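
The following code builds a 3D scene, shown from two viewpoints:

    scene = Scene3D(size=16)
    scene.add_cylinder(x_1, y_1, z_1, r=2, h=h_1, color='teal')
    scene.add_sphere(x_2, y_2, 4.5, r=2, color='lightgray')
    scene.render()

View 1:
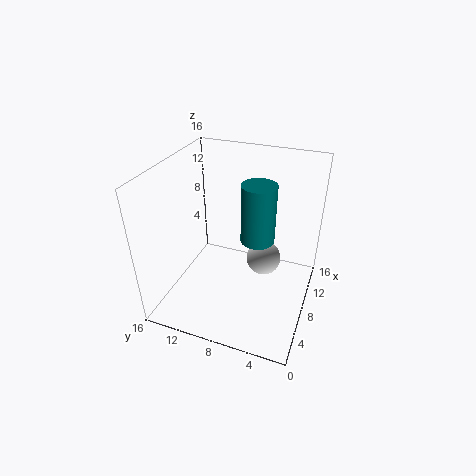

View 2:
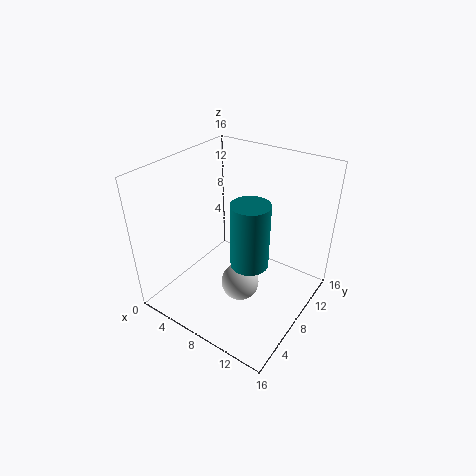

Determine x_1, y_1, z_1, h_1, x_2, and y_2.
x_1 = 10.5, y_1 = 6.5, z_1 = 6.5, h_1 = 7, x_2 = 10, y_2 = 5.5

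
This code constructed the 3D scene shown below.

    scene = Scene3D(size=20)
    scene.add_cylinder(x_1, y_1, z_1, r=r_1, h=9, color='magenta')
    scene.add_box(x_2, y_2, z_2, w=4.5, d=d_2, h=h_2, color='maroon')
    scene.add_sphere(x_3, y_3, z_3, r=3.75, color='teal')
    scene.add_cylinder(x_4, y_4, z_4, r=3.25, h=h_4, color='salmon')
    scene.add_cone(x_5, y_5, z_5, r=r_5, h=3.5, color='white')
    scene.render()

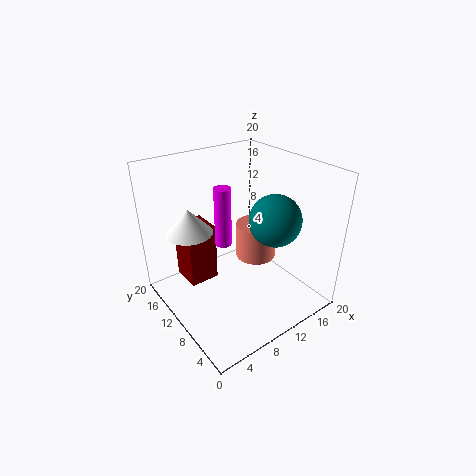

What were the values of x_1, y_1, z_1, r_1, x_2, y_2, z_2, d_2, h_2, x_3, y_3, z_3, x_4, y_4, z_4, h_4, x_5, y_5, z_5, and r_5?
x_1 = 10.25, y_1 = 14, z_1 = 7, r_1 = 1.25, x_2 = 4.75, y_2 = 14.5, z_2 = 1, d_2 = 4.75, h_2 = 9, x_3 = 15.25, y_3 = 8.25, z_3 = 11.75, x_4 = 16.5, y_4 = 13.75, z_4 = 2.75, h_4 = 5.75, x_5 = 4.5, y_5 = 13.75, z_5 = 11, r_5 = 3.25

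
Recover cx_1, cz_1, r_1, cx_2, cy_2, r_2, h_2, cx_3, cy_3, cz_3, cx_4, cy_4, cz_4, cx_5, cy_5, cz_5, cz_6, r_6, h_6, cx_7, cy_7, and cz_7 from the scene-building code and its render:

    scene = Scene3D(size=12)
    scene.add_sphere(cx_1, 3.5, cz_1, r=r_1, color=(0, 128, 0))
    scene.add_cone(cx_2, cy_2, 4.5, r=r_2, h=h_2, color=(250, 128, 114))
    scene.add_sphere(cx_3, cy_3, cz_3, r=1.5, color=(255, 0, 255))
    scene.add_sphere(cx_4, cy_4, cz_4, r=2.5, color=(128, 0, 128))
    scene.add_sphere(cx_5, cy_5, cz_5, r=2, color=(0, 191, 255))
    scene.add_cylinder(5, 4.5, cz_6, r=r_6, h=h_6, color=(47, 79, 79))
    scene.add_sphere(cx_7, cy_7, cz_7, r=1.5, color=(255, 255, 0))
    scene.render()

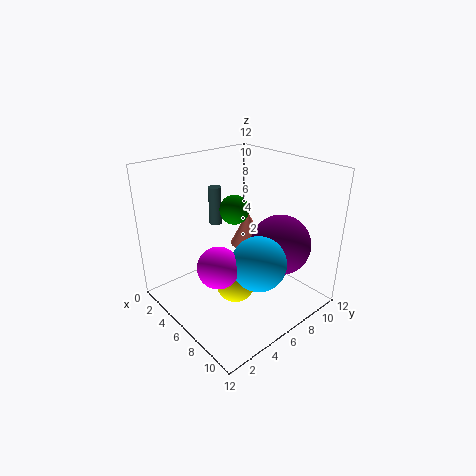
cx_1 = 8.5
cz_1 = 10
r_1 = 1
cx_2 = 5
cy_2 = 8
r_2 = 1.5
h_2 = 3
cx_3 = 8.5
cy_3 = 2
cz_3 = 6
cx_4 = 8.5
cy_4 = 8.5
cz_4 = 5.5
cx_5 = 10
cy_5 = 4.5
cz_5 = 6
cz_6 = 7.5
r_6 = 0.5
h_6 = 3
cx_7 = 8
cy_7 = 4
cz_7 = 3.5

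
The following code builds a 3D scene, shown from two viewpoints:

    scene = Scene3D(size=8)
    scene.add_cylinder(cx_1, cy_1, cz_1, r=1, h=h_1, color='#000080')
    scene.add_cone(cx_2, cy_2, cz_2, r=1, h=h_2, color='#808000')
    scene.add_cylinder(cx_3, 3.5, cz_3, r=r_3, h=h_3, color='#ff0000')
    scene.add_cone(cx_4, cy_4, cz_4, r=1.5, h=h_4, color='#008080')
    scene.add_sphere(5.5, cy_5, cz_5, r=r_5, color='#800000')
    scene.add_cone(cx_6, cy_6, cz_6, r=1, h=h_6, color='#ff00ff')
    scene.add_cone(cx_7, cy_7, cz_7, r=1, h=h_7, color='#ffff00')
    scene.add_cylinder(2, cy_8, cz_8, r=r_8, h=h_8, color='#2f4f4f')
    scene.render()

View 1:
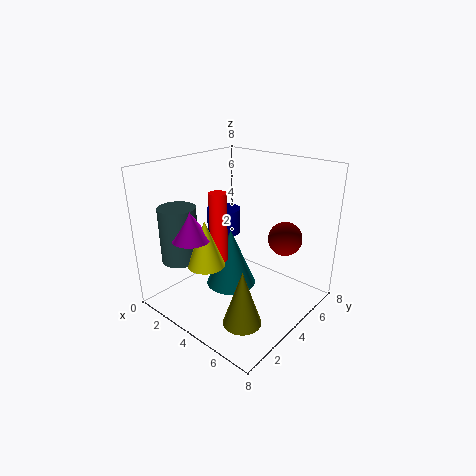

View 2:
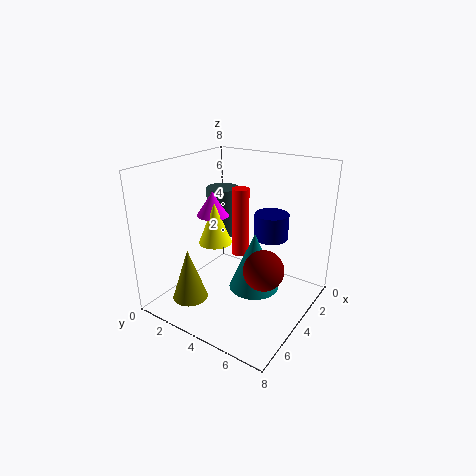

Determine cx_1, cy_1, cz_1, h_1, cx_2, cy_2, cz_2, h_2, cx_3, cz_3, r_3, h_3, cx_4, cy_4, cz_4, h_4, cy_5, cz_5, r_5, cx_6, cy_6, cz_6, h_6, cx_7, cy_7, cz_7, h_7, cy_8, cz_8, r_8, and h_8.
cx_1 = 2; cy_1 = 5; cz_1 = 3.5; h_1 = 1.5; cx_2 = 6; cy_2 = 2; cz_2 = 0.5; h_2 = 3; cx_3 = 3; cz_3 = 2.5; r_3 = 0.5; h_3 = 4; cx_4 = 3; cy_4 = 4.5; cz_4 = 0.5; h_4 = 3.5; cy_5 = 6.5; cz_5 = 3.5; r_5 = 1; cx_6 = 3; cy_6 = 1.5; cz_6 = 4.5; h_6 = 1.5; cx_7 = 3.5; cy_7 = 2; cz_7 = 3; h_7 = 2.5; cy_8 = 1.5; cz_8 = 3; r_8 = 1; h_8 = 3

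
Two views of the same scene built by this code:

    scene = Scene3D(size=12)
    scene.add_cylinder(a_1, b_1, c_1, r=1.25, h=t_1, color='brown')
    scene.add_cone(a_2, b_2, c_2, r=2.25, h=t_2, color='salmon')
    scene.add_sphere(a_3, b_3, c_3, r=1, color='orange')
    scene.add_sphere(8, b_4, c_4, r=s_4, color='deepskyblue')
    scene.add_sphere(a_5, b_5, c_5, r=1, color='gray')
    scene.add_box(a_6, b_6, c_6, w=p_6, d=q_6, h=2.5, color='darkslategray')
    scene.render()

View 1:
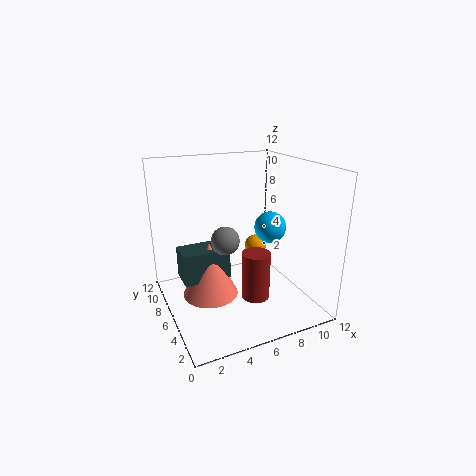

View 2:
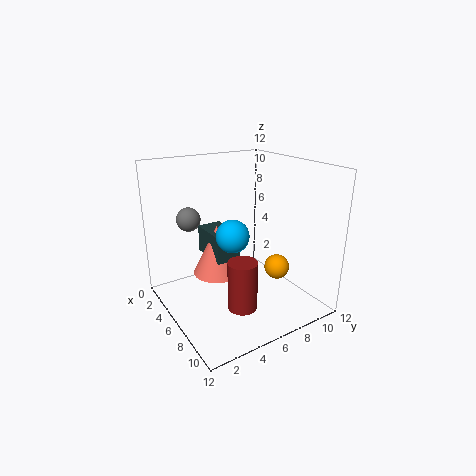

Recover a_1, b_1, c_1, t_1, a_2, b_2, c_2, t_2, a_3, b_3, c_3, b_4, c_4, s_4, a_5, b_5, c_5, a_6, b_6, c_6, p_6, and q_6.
a_1 = 7.5
b_1 = 5.5
c_1 = 0.25
t_1 = 4.25
a_2 = 3.25
b_2 = 5.5
c_2 = 1.75
t_2 = 4.5
a_3 = 8.75
b_3 = 8
c_3 = 4
b_4 = 4.25
c_4 = 7.25
s_4 = 1.25
a_5 = 3.5
b_5 = 2.75
c_5 = 7.5
a_6 = 1
b_6 = 4.75
c_6 = 3.25
p_6 = 3.75
q_6 = 2.25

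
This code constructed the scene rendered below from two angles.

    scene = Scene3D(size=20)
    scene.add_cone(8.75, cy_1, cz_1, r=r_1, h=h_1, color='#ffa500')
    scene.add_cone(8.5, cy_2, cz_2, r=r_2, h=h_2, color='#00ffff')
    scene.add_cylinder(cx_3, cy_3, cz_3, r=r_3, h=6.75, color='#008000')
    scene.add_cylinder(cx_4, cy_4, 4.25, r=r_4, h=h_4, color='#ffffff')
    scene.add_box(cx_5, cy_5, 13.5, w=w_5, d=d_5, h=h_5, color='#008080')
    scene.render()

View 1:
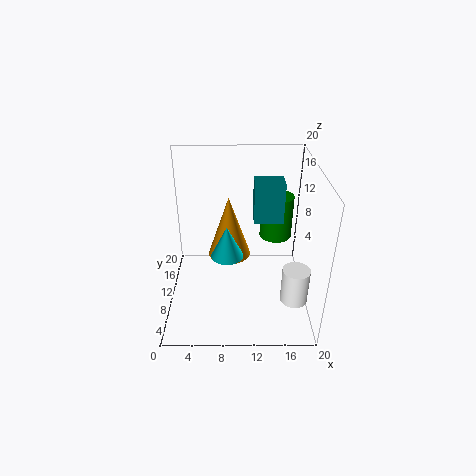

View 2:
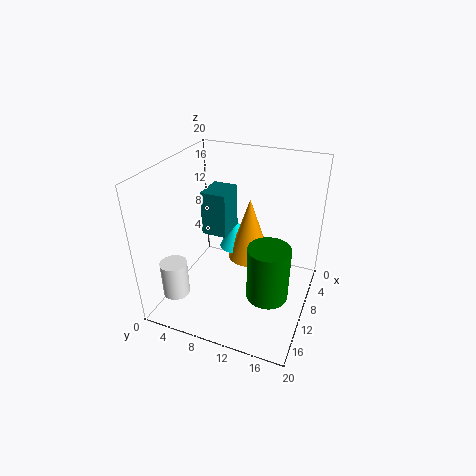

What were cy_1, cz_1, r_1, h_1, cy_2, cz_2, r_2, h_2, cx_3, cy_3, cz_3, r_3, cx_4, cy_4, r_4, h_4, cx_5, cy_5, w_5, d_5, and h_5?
cy_1 = 11.25; cz_1 = 6.75; r_1 = 3; h_1 = 8.75; cy_2 = 9; cz_2 = 7.75; r_2 = 2.25; h_2 = 4.5; cx_3 = 16; cy_3 = 16.25; cz_3 = 6.75; r_3 = 2.5; cx_4 = 17.25; cy_4 = 4; r_4 = 1.75; h_4 = 4.75; cx_5 = 12; cy_5 = 7.75; w_5 = 3.75; d_5 = 3; h_5 = 5.25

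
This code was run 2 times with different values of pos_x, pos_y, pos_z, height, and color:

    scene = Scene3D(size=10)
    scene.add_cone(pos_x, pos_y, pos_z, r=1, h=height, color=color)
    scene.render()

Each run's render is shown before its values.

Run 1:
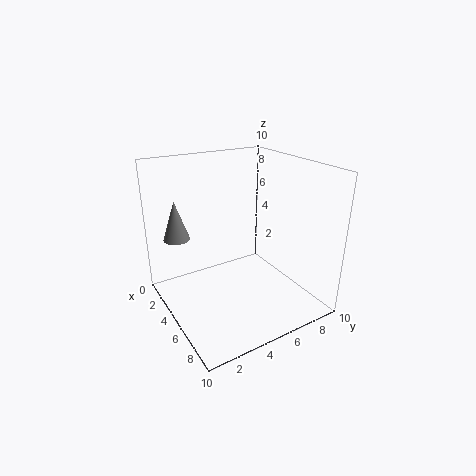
pos_x = 1; pos_y = 2; pos_z = 4; height = 3; color = 'gray'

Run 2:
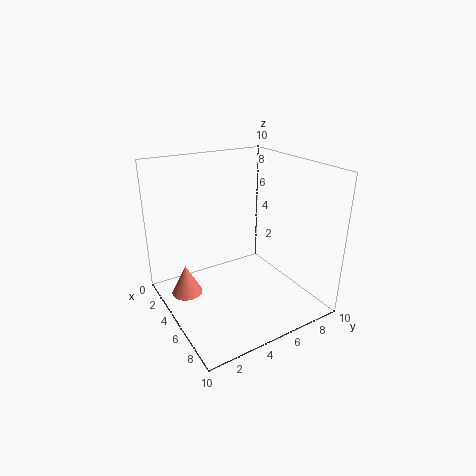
pos_x = 5; pos_y = 1; pos_z = 2; height = 2; color = 'salmon'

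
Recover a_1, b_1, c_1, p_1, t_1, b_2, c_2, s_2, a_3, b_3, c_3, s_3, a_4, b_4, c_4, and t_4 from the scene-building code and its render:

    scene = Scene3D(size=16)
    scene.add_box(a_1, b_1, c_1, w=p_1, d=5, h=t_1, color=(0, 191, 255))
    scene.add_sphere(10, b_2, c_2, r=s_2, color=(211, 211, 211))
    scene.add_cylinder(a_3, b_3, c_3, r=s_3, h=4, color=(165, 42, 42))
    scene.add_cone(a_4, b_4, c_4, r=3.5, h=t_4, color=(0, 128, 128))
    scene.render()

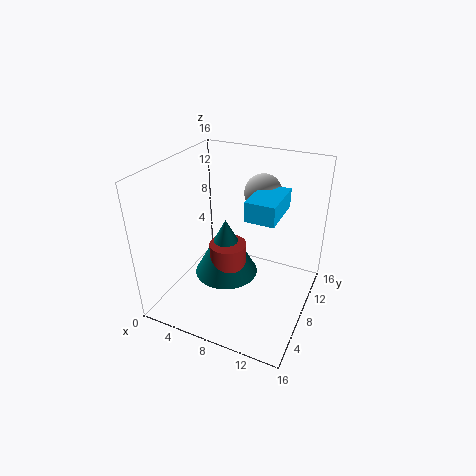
a_1 = 10
b_1 = 5
c_1 = 12
p_1 = 3
t_1 = 2
b_2 = 10
c_2 = 13
s_2 = 2
a_3 = 7.5
b_3 = 6.5
c_3 = 4
s_3 = 2
a_4 = 7
b_4 = 7
c_4 = 4
t_4 = 6.5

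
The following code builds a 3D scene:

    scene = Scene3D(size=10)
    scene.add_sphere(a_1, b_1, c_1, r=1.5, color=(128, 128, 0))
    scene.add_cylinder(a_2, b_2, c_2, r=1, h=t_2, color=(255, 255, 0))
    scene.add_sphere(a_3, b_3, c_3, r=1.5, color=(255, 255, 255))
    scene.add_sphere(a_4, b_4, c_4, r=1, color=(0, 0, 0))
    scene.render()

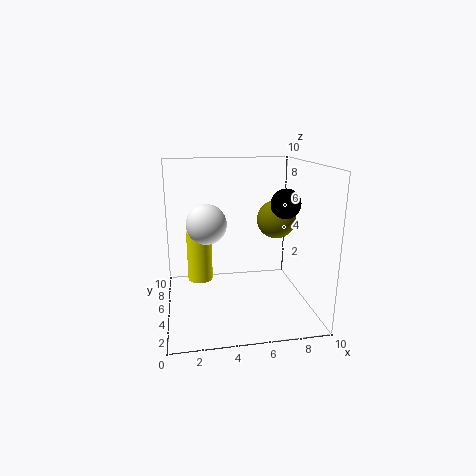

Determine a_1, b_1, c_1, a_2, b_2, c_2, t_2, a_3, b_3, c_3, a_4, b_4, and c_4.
a_1 = 8.5
b_1 = 7.5
c_1 = 5.5
a_2 = 2.5
b_2 = 8.5
c_2 = 0.5
t_2 = 4
a_3 = 3
b_3 = 7
c_3 = 5.5
a_4 = 8
b_4 = 4
c_4 = 7.5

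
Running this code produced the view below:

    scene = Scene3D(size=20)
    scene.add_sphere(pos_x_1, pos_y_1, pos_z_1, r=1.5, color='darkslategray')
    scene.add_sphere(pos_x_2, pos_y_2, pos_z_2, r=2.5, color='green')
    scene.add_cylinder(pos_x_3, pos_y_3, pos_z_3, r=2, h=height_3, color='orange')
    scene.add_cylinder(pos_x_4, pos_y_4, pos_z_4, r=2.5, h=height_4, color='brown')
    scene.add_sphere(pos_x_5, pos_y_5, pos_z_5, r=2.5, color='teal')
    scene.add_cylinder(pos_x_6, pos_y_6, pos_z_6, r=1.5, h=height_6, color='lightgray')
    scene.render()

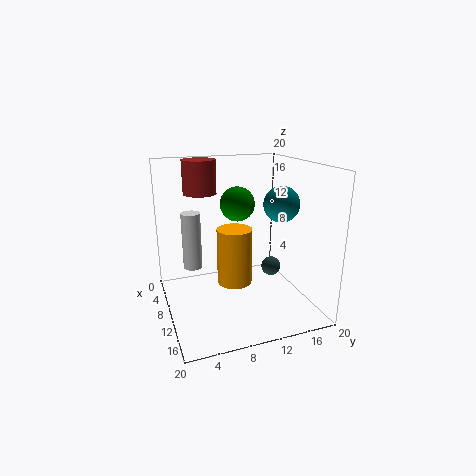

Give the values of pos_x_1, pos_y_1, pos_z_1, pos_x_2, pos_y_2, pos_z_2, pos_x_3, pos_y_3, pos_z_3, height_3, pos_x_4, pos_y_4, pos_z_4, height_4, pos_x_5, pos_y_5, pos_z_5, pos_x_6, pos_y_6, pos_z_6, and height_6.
pos_x_1 = 7.5, pos_y_1 = 16.5, pos_z_1 = 3.5, pos_x_2 = 7, pos_y_2 = 11, pos_z_2 = 14, pos_x_3 = 17, pos_y_3 = 7, pos_z_3 = 7.5, height_3 = 6.5, pos_x_4 = 3, pos_y_4 = 6.5, pos_z_4 = 15, height_4 = 5, pos_x_5 = 11, pos_y_5 = 16, pos_z_5 = 14.5, pos_x_6 = 2.5, pos_y_6 = 5, pos_z_6 = 3, height_6 = 9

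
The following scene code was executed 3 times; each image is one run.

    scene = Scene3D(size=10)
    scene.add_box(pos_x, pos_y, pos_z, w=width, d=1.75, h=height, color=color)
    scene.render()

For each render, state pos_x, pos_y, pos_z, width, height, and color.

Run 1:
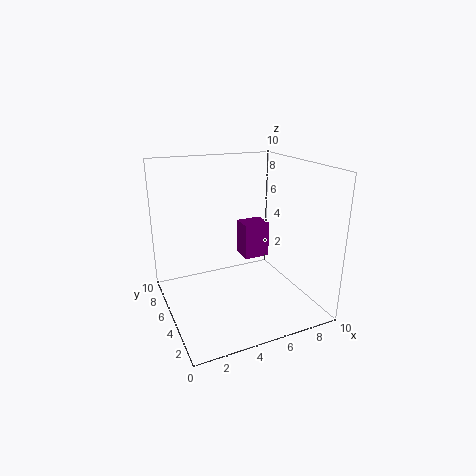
pos_x = 6.5; pos_y = 6.75; pos_z = 2.25; width = 2; height = 2.75; color = 'purple'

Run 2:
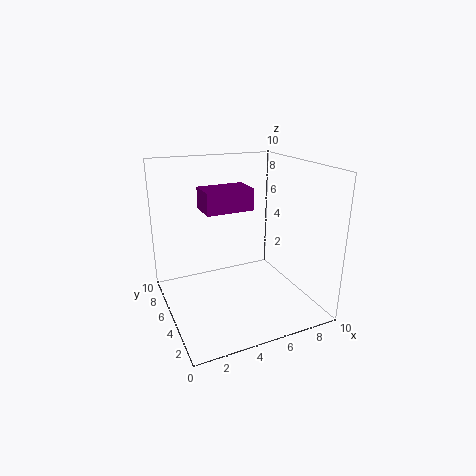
pos_x = 1.75; pos_y = 1.75; pos_z = 8; width = 2.75; height = 1.25; color = 'purple'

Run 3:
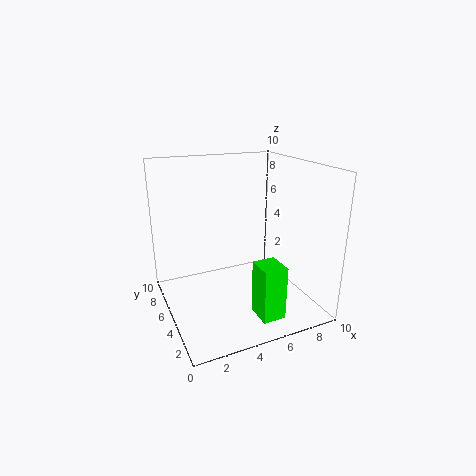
pos_x = 4.75; pos_y = 0.5; pos_z = 1; width = 1.5; height = 3.5; color = 'lime'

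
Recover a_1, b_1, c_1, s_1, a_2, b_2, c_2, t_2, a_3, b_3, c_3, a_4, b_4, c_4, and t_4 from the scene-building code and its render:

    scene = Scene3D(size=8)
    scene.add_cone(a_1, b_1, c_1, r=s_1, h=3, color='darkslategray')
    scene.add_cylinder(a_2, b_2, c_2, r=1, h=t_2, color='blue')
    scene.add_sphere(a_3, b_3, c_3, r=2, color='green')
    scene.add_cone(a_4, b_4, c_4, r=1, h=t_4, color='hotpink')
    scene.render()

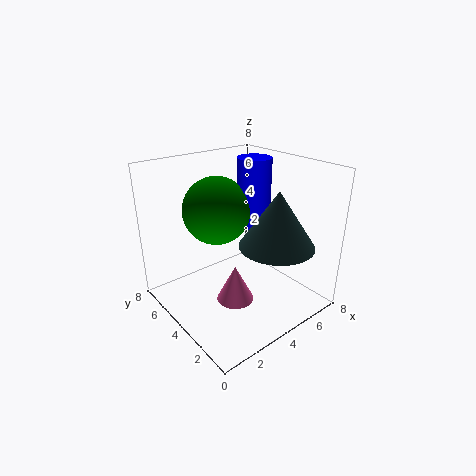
a_1 = 5; b_1 = 2; c_1 = 4; s_1 = 2; a_2 = 6; b_2 = 5; c_2 = 4; t_2 = 4; a_3 = 4; b_3 = 6; c_3 = 5; a_4 = 3; b_4 = 3; c_4 = 1; t_4 = 2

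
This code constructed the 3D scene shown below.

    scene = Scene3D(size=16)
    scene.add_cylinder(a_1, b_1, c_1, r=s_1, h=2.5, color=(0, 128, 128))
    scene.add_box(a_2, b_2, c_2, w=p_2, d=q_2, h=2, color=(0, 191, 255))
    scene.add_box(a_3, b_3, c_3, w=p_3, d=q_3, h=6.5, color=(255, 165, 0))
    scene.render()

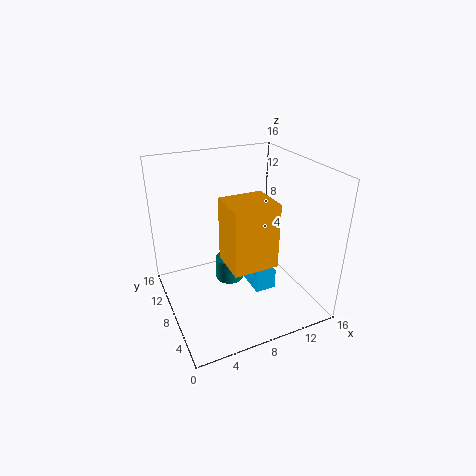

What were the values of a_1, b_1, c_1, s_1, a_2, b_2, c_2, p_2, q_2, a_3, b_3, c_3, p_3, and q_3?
a_1 = 6.5
b_1 = 7
c_1 = 4
s_1 = 1.5
a_2 = 7
b_2 = 1.5
c_2 = 5.5
p_2 = 2
q_2 = 5.5
a_3 = 5
b_3 = 2
c_3 = 7.5
p_3 = 4.5
q_3 = 4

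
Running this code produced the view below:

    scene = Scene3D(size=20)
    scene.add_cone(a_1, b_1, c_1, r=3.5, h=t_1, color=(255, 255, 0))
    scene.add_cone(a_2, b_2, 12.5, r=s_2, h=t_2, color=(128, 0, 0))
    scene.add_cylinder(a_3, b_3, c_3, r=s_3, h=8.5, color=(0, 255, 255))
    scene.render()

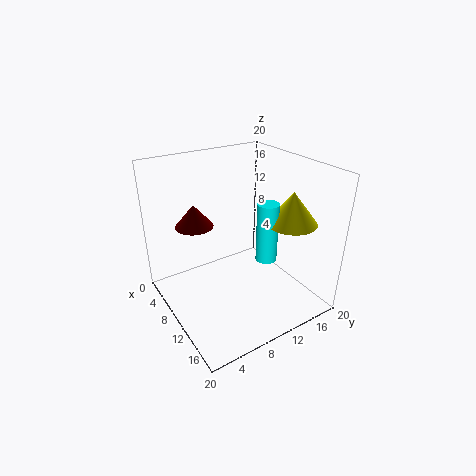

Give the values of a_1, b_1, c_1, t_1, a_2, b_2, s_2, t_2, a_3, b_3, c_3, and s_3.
a_1 = 13.5, b_1 = 16.5, c_1 = 12, t_1 = 4.5, a_2 = 8, b_2 = 4.5, s_2 = 2.5, t_2 = 3, a_3 = 12, b_3 = 13.5, c_3 = 6.5, s_3 = 1.5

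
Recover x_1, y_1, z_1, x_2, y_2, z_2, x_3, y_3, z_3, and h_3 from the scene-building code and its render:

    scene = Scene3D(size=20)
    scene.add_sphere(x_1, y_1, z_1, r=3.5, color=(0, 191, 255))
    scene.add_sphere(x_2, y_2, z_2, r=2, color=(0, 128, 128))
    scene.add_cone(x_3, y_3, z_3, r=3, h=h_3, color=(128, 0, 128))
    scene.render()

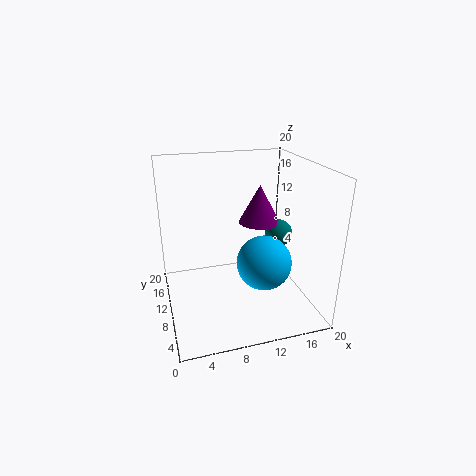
x_1 = 12; y_1 = 5; z_1 = 8.5; x_2 = 16.5; y_2 = 11; z_2 = 9.5; x_3 = 14; y_3 = 12.5; z_3 = 11; h_3 = 5.5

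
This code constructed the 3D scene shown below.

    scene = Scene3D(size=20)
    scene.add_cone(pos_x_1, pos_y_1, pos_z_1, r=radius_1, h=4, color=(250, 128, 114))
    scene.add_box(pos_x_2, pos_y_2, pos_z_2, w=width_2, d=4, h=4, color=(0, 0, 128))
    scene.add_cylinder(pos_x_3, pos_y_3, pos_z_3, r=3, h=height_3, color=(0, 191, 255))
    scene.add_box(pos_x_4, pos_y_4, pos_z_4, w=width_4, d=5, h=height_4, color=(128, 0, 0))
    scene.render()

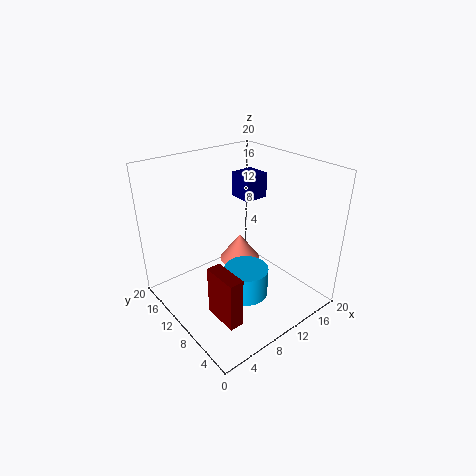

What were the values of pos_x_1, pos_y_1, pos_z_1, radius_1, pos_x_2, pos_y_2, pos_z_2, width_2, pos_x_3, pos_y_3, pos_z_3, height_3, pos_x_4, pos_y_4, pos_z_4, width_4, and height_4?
pos_x_1 = 12, pos_y_1 = 12, pos_z_1 = 5, radius_1 = 3, pos_x_2 = 16, pos_y_2 = 15, pos_z_2 = 12, width_2 = 4, pos_x_3 = 9, pos_y_3 = 7, pos_z_3 = 3, height_3 = 4, pos_x_4 = 4, pos_y_4 = 4, pos_z_4 = 1, width_4 = 2, height_4 = 7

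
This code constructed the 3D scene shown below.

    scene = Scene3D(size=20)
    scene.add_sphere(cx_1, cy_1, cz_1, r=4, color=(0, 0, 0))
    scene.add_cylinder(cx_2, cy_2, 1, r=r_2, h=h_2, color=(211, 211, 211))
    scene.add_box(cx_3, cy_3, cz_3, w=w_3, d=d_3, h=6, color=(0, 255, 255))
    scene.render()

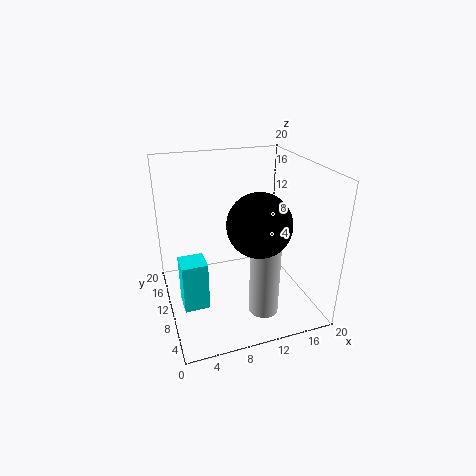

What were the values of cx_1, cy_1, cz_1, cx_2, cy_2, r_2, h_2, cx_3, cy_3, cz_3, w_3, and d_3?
cx_1 = 11
cy_1 = 5
cz_1 = 14
cx_2 = 12
cy_2 = 5
r_2 = 2
h_2 = 10
cx_3 = 1
cy_3 = 3
cz_3 = 5
w_3 = 3
d_3 = 3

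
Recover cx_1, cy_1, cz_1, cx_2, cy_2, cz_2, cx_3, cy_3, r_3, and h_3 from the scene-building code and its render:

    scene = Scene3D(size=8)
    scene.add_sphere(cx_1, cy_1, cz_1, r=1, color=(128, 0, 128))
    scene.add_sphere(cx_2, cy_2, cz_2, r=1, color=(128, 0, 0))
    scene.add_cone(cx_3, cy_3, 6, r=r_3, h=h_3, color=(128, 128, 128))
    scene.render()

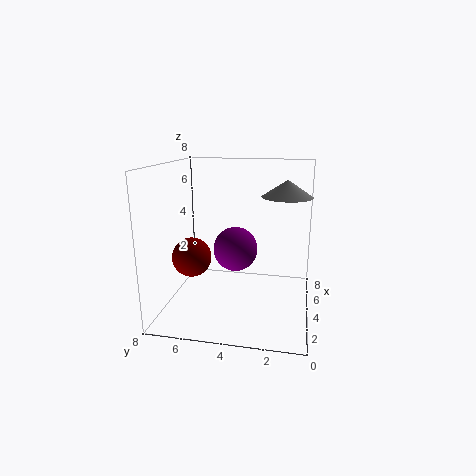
cx_1 = 1, cy_1 = 3.5, cz_1 = 4.5, cx_2 = 2, cy_2 = 6, cz_2 = 3.5, cx_3 = 6, cy_3 = 1.5, r_3 = 1.5, h_3 = 1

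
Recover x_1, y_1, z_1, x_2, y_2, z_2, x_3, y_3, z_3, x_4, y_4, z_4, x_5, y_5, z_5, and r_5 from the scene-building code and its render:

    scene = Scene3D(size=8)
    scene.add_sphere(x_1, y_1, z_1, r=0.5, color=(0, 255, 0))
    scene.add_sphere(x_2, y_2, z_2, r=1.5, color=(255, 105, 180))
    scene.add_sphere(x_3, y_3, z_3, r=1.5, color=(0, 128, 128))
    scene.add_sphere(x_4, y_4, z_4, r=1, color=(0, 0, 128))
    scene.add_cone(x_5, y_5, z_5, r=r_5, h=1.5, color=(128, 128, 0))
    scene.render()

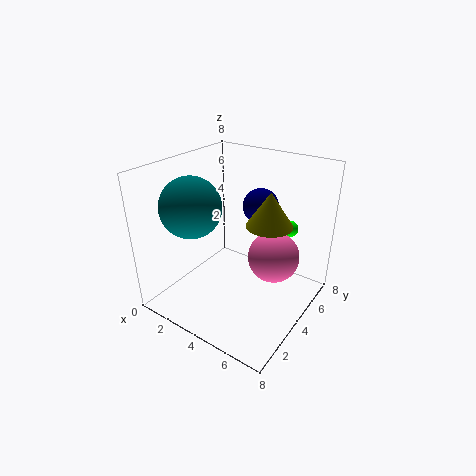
x_1 = 5.5
y_1 = 7.5
z_1 = 3.5
x_2 = 5.5
y_2 = 5.5
z_2 = 2.5
x_3 = 3
y_3 = 1.5
z_3 = 6.5
x_4 = 4.5
y_4 = 5.5
z_4 = 5.5
x_5 = 7
y_5 = 2
z_5 = 6.5
r_5 = 1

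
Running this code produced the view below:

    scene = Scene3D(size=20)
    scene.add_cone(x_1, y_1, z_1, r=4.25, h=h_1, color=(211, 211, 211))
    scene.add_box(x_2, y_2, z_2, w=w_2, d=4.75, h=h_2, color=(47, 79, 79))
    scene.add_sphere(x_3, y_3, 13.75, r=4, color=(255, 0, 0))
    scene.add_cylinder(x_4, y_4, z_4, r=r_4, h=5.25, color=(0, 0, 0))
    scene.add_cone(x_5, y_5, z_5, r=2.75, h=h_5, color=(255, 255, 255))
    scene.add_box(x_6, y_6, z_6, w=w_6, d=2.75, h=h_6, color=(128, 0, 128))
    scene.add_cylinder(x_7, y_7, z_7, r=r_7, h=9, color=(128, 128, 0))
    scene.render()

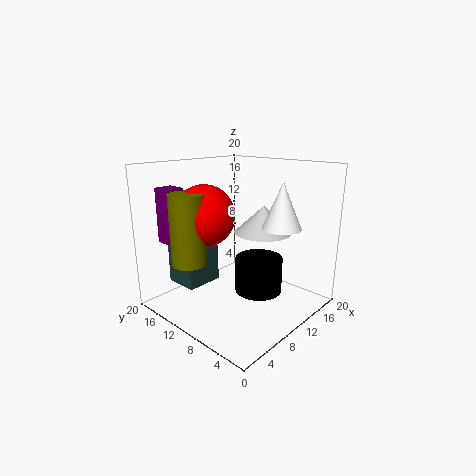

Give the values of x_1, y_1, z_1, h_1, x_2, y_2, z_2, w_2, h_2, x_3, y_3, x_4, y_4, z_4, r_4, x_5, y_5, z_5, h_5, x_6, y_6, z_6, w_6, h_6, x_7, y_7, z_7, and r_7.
x_1 = 15; y_1 = 9.5; z_1 = 9.75; h_1 = 4; x_2 = 3.75; y_2 = 13; z_2 = 3.25; w_2 = 5.25; h_2 = 5.25; x_3 = 5.5; y_3 = 11.75; x_4 = 13.5; y_4 = 9; z_4 = 1; r_4 = 3.5; x_5 = 14.25; y_5 = 5.75; z_5 = 11.25; h_5 = 6.5; x_6 = 2.5; y_6 = 15.25; z_6 = 9.5; w_6 = 2.5; h_6 = 7.5; x_7 = 2.75; y_7 = 11.75; z_7 = 8; r_7 = 2.25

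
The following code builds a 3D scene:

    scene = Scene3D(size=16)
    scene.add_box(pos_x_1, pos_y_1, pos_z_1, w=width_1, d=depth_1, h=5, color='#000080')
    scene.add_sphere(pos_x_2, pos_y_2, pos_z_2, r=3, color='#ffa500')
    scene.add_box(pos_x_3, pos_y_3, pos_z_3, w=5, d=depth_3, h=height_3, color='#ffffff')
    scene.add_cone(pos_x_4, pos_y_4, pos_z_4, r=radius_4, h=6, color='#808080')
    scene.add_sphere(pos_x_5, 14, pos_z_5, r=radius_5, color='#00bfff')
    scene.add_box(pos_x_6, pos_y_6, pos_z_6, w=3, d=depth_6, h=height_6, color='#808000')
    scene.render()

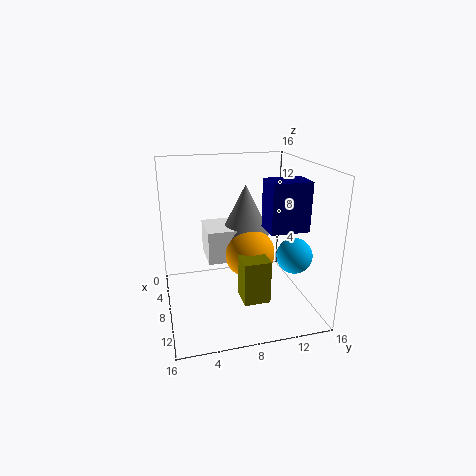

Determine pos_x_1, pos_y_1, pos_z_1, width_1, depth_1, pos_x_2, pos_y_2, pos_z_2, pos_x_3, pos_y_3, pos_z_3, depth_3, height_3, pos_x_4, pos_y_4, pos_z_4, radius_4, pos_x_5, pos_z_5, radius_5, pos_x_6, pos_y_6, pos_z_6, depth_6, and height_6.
pos_x_1 = 10; pos_y_1 = 10; pos_z_1 = 10; width_1 = 3; depth_1 = 4; pos_x_2 = 6; pos_y_2 = 10; pos_z_2 = 5; pos_x_3 = 1; pos_y_3 = 5; pos_z_3 = 4; depth_3 = 4; height_3 = 4; pos_x_4 = 4; pos_y_4 = 10; pos_z_4 = 7; radius_4 = 3; pos_x_5 = 10; pos_z_5 = 6; radius_5 = 2; pos_x_6 = 8; pos_y_6 = 8; pos_z_6 = 1; depth_6 = 3; height_6 = 5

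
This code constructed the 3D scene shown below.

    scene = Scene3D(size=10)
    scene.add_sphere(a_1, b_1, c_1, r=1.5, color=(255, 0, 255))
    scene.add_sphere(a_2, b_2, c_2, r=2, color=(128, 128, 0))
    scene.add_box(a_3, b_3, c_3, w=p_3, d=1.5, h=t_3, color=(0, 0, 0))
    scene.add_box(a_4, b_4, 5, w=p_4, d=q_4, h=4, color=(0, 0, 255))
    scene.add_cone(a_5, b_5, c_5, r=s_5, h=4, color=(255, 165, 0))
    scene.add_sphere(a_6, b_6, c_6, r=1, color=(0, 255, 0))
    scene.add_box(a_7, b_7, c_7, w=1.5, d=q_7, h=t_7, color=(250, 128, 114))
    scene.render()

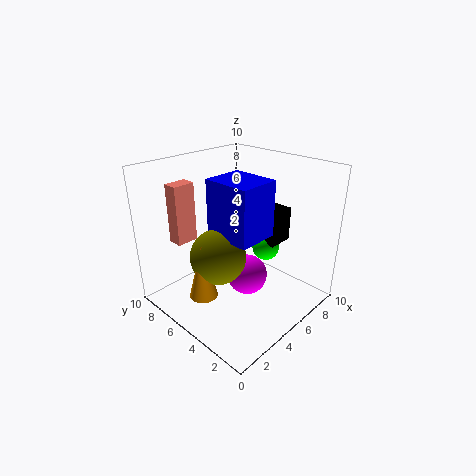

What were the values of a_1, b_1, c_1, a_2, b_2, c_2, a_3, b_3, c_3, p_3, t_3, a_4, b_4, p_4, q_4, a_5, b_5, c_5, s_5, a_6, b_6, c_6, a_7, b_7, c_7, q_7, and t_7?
a_1 = 6, b_1 = 5, c_1 = 1.5, a_2 = 4, b_2 = 6, c_2 = 3.5, a_3 = 7, b_3 = 3.5, c_3 = 4, p_3 = 2, t_3 = 2.5, a_4 = 4, b_4 = 3.5, p_4 = 3, q_4 = 3.5, a_5 = 2.5, b_5 = 6, c_5 = 1, s_5 = 1, a_6 = 7.5, b_6 = 4.5, c_6 = 3.5, a_7 = 1.5, b_7 = 7, c_7 = 5, q_7 = 1, t_7 = 4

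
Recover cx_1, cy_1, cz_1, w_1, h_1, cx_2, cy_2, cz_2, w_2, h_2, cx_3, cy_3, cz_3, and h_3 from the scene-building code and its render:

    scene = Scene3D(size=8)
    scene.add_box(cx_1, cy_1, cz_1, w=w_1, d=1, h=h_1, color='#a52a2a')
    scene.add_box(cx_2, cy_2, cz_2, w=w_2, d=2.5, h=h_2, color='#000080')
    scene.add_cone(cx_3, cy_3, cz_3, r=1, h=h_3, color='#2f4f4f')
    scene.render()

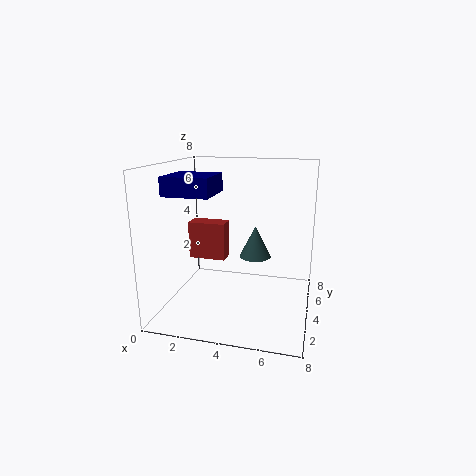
cx_1 = 1.5
cy_1 = 3
cz_1 = 3
w_1 = 2
h_1 = 2
cx_2 = 0.5
cy_2 = 2
cz_2 = 6.5
w_2 = 2.5
h_2 = 1
cx_3 = 4.5
cy_3 = 6.5
cz_3 = 2
h_3 = 2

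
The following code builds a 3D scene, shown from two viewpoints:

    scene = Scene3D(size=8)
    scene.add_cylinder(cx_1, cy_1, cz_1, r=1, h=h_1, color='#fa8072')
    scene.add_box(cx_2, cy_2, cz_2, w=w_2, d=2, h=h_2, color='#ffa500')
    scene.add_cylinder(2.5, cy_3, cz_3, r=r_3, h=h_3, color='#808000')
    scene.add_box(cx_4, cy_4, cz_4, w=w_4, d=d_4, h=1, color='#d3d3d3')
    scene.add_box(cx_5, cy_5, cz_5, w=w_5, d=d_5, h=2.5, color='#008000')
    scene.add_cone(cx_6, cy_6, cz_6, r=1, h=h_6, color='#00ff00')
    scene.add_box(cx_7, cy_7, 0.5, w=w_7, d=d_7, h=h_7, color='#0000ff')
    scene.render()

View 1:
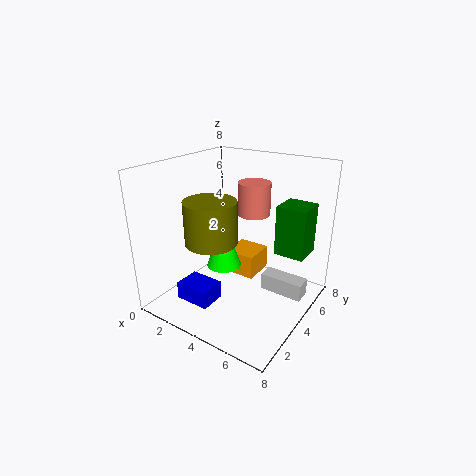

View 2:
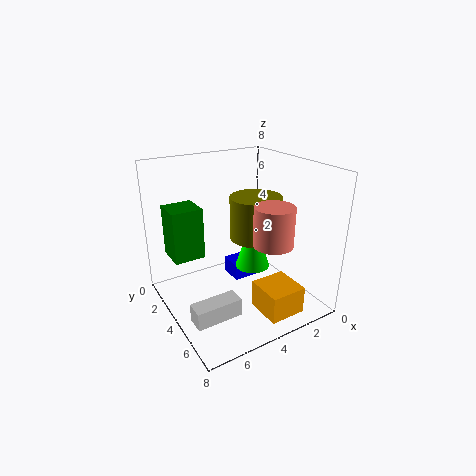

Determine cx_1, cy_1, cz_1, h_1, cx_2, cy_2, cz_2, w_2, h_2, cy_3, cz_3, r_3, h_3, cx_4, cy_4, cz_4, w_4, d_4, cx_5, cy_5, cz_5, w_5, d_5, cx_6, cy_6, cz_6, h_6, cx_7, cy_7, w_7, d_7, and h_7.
cx_1 = 3.5; cy_1 = 6.5; cz_1 = 4.5; h_1 = 2; cx_2 = 2; cy_2 = 5.5; cz_2 = 0.5; w_2 = 2; h_2 = 1.5; cy_3 = 3.5; cz_3 = 3.5; r_3 = 1.5; h_3 = 2.5; cx_4 = 5; cy_4 = 5; cz_4 = 0.5; w_4 = 2.5; d_4 = 1; cx_5 = 6.5; cy_5 = 3.5; cz_5 = 4; w_5 = 1.5; d_5 = 1.5; cx_6 = 3; cy_6 = 4; cz_6 = 2; h_6 = 3; cx_7 = 1.5; cy_7 = 1.5; w_7 = 2; d_7 = 1.5; h_7 = 1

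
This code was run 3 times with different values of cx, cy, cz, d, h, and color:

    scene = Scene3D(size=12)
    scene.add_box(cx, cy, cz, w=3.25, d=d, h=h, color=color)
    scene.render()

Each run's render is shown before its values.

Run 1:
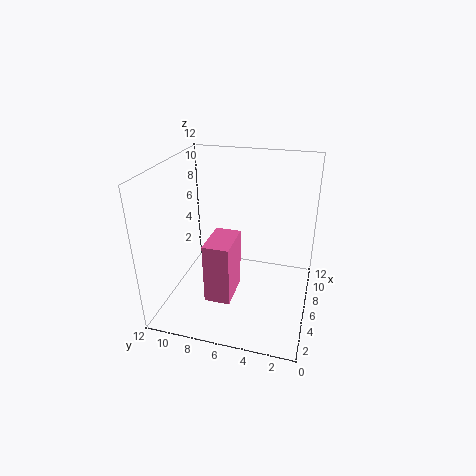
cx = 1.75; cy = 5.5; cz = 2.5; d = 2; h = 4.75; color = 'hotpink'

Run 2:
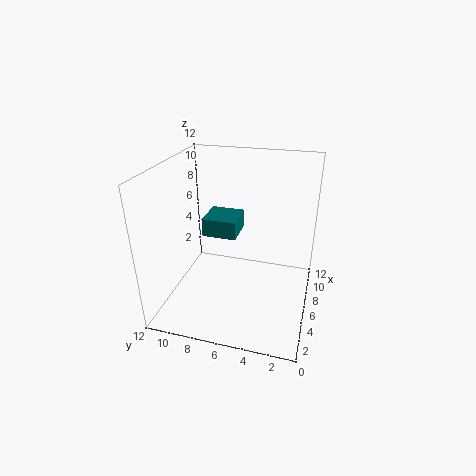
cx = 8.5; cy = 7; cz = 4.25; d = 3.25; h = 1.75; color = 'teal'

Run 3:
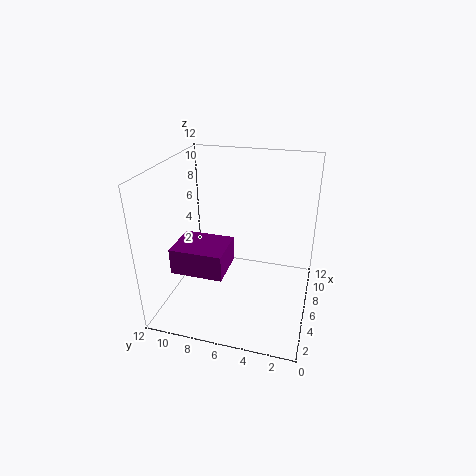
cx = 1.5; cy = 6; cz = 4.75; d = 4; h = 2; color = 'purple'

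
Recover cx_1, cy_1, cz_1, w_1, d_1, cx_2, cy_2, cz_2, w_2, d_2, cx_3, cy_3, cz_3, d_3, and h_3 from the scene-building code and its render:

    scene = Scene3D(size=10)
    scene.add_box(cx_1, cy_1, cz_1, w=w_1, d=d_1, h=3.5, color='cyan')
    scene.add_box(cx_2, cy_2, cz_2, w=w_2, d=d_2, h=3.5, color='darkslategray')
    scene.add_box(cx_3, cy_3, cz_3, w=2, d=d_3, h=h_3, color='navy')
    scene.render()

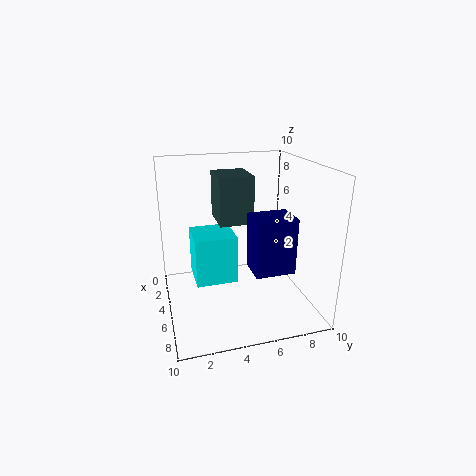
cx_1 = 2
cy_1 = 2
cz_1 = 1.5
w_1 = 3
d_1 = 3
cx_2 = 1
cy_2 = 4
cz_2 = 5.5
w_2 = 3
d_2 = 2.5
cx_3 = 7
cy_3 = 5
cz_3 = 4
d_3 = 2.5
h_3 = 3.5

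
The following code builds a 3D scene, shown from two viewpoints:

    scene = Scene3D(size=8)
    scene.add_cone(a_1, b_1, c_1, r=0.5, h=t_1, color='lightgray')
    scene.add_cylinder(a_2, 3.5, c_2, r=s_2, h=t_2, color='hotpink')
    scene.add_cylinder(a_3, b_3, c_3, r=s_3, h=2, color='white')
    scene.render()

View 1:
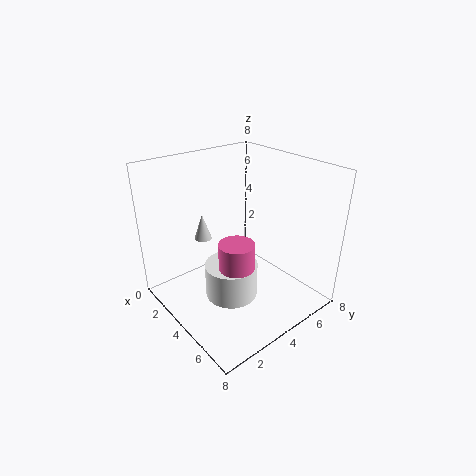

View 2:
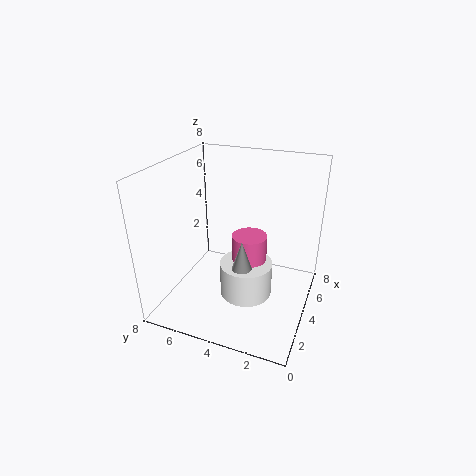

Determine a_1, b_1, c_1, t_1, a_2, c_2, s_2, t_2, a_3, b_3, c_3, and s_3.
a_1 = 2, b_1 = 3, c_1 = 3.5, t_1 = 1.5, a_2 = 4.5, c_2 = 1, s_2 = 1, t_2 = 3, a_3 = 4, b_3 = 3.5, c_3 = 0.5, s_3 = 1.5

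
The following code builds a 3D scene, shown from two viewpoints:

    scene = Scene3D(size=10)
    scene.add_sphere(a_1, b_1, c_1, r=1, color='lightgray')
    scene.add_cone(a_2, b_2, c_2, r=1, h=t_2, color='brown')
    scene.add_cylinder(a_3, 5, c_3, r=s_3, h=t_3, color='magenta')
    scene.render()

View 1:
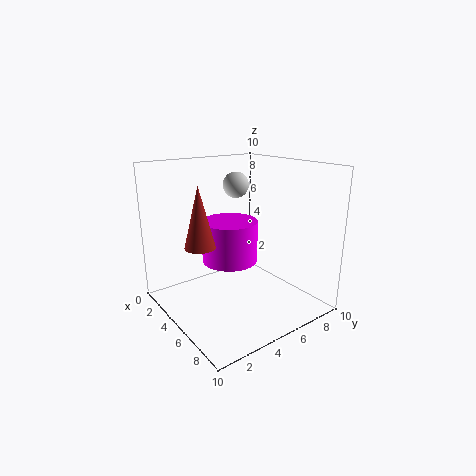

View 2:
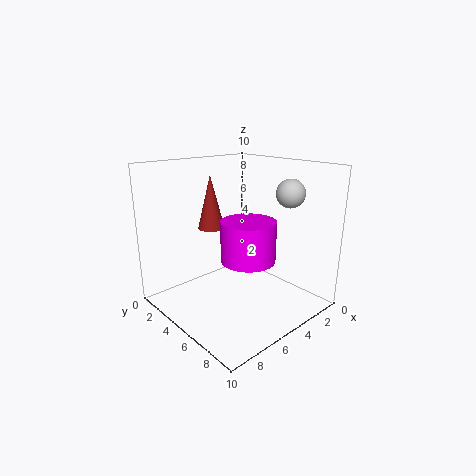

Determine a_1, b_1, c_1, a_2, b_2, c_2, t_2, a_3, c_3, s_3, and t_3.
a_1 = 2; b_1 = 7; c_1 = 8; a_2 = 5; b_2 = 2; c_2 = 5; t_2 = 4; a_3 = 4; c_3 = 3; s_3 = 2; t_3 = 3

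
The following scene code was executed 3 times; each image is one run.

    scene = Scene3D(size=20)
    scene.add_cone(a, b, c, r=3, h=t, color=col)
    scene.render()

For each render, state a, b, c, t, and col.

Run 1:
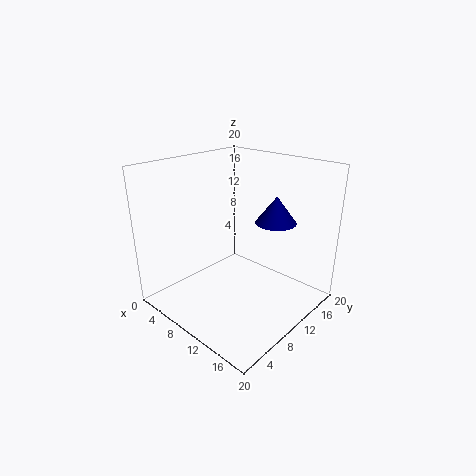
a = 12; b = 16; c = 11; t = 4; col = 'navy'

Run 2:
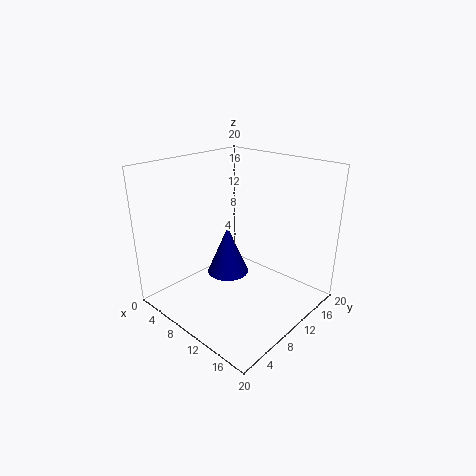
a = 8; b = 10; c = 4; t = 7; col = 'navy'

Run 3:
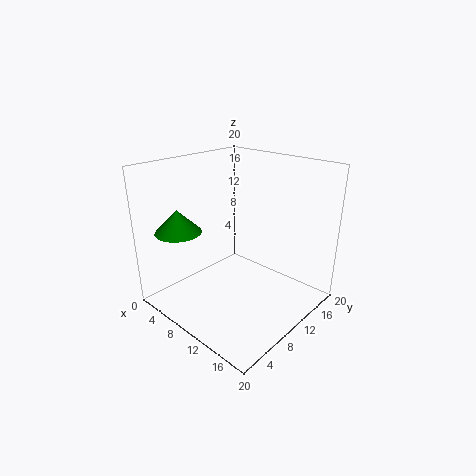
a = 6; b = 3; c = 12; t = 3; col = 'green'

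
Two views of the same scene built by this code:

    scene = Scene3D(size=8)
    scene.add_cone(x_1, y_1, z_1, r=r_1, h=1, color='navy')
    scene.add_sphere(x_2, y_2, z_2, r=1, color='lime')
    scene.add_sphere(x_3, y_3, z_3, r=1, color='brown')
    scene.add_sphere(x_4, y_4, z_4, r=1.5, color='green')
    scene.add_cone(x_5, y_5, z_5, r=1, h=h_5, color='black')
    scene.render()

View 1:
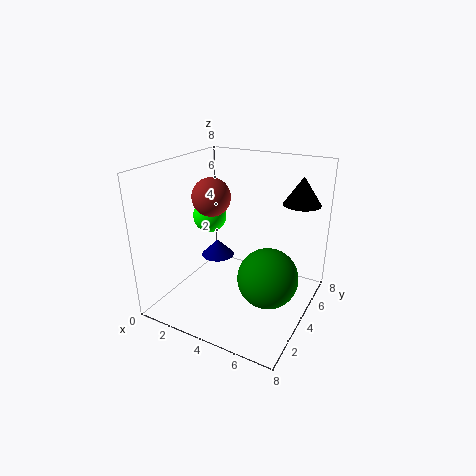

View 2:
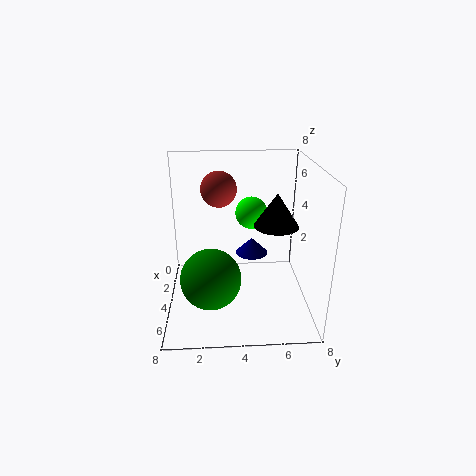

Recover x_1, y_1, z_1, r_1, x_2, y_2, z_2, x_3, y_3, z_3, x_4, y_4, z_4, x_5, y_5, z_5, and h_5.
x_1 = 2, y_1 = 5, z_1 = 2, r_1 = 1, x_2 = 1.5, y_2 = 5, z_2 = 4.5, x_3 = 3, y_3 = 3, z_3 = 6.5, x_4 = 6.5, y_4 = 2.5, z_4 = 3, x_5 = 7, y_5 = 5.5, z_5 = 6, h_5 = 1.5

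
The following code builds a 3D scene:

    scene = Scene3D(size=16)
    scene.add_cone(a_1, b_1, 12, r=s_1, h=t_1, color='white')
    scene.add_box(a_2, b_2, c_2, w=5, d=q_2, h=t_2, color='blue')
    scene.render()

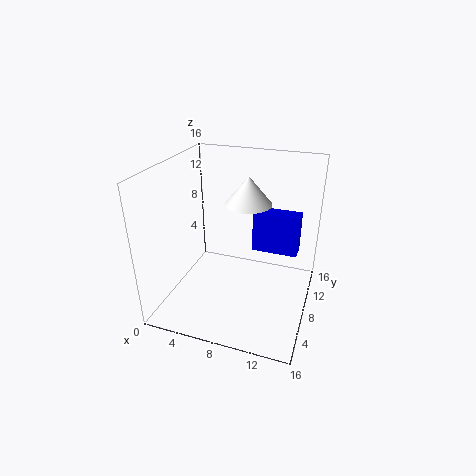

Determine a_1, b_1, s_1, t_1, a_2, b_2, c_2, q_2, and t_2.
a_1 = 9
b_1 = 8.5
s_1 = 2.5
t_1 = 3
a_2 = 9.5
b_2 = 8.5
c_2 = 6.5
q_2 = 2
t_2 = 4.5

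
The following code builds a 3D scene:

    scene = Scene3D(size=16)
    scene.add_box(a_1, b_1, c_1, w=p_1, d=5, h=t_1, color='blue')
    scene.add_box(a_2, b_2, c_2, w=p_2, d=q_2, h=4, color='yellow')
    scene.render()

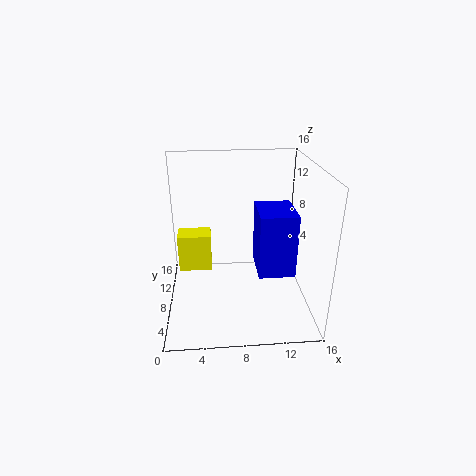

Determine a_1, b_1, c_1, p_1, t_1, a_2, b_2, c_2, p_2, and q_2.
a_1 = 10; b_1 = 5; c_1 = 4.5; p_1 = 4; t_1 = 7; a_2 = 1.5; b_2 = 6.5; c_2 = 5; p_2 = 3.5; q_2 = 2.5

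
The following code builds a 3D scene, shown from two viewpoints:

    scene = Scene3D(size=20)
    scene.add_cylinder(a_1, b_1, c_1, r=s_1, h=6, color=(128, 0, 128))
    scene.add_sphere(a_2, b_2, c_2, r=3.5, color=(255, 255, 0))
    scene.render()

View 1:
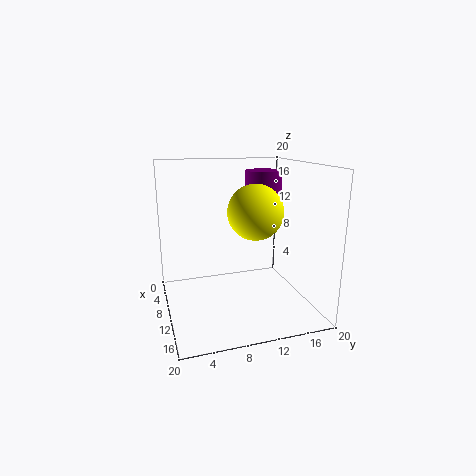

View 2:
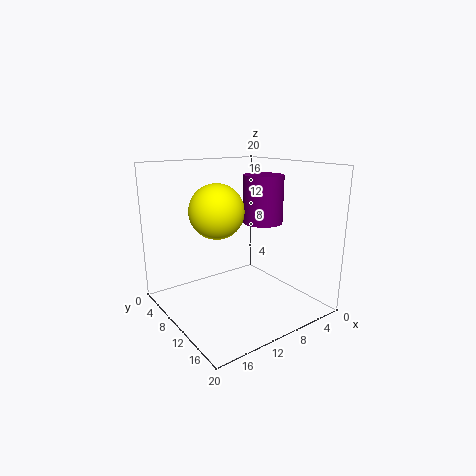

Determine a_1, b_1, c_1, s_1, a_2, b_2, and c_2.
a_1 = 9; b_1 = 14; c_1 = 13; s_1 = 2.5; a_2 = 14; b_2 = 11; c_2 = 14.5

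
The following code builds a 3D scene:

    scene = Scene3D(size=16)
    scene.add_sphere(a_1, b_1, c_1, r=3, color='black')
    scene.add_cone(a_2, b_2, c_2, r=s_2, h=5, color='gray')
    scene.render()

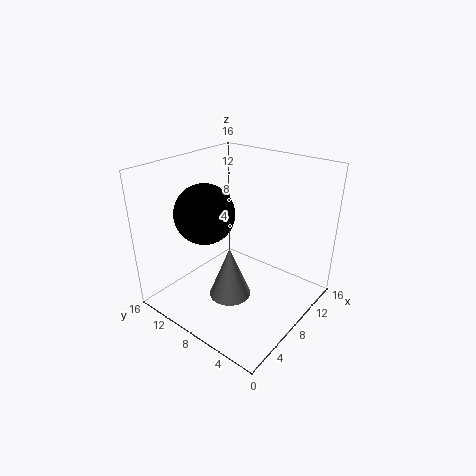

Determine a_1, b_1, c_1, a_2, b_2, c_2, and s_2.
a_1 = 4
b_1 = 9
c_1 = 12
a_2 = 3
b_2 = 5
c_2 = 5
s_2 = 2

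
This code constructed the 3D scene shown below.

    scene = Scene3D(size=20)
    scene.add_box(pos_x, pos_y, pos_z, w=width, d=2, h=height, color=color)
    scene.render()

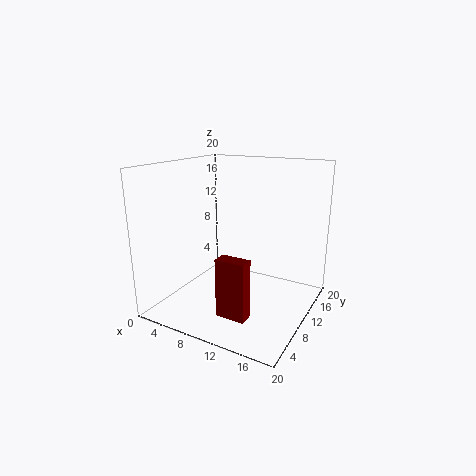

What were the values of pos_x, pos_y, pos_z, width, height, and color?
pos_x = 10; pos_y = 4; pos_z = 1; width = 4; height = 8; color = 'maroon'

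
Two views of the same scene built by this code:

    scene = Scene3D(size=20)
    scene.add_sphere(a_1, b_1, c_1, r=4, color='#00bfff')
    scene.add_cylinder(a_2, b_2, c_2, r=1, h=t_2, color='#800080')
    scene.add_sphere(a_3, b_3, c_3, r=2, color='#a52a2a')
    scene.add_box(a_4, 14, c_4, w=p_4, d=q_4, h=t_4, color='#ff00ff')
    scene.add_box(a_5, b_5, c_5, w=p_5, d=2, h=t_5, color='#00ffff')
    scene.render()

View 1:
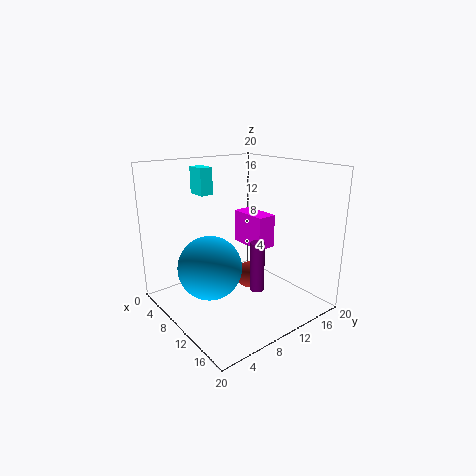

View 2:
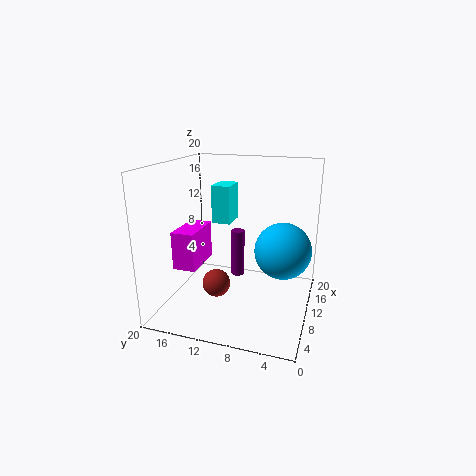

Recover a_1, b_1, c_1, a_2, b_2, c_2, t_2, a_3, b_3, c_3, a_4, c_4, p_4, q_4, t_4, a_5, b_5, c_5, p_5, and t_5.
a_1 = 12, b_1 = 4, c_1 = 8, a_2 = 13, b_2 = 11, c_2 = 3, t_2 = 7, a_3 = 9, b_3 = 13, c_3 = 3, a_4 = 4, c_4 = 7, p_4 = 6, q_4 = 3, t_4 = 5, a_5 = 1, b_5 = 8, c_5 = 15, p_5 = 3, t_5 = 4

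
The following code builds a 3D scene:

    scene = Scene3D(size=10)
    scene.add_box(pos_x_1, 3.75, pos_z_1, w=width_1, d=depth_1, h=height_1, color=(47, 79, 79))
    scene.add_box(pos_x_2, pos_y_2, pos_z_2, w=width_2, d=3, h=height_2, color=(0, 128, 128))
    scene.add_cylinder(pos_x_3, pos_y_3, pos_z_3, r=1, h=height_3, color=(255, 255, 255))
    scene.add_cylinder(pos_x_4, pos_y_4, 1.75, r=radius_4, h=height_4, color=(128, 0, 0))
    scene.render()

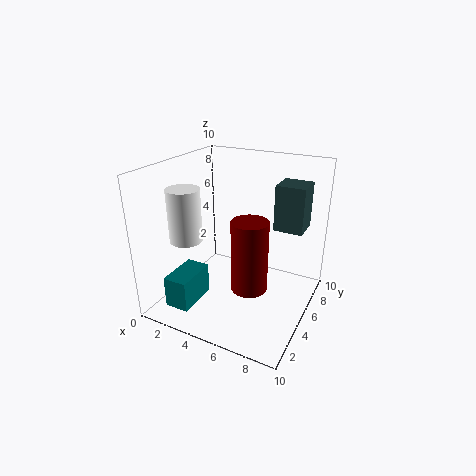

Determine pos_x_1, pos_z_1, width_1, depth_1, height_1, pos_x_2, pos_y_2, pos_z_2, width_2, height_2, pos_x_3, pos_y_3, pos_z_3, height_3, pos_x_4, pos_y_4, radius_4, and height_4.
pos_x_1 = 8, pos_z_1 = 6.75, width_1 = 1.75, depth_1 = 1.75, height_1 = 2.75, pos_x_2 = 1, pos_y_2 = 1.5, pos_z_2 = 0.25, width_2 = 1.75, height_2 = 2.25, pos_x_3 = 3.25, pos_y_3 = 1.5, pos_z_3 = 6, height_3 = 3.25, pos_x_4 = 6.25, pos_y_4 = 4.25, radius_4 = 1.25, height_4 = 5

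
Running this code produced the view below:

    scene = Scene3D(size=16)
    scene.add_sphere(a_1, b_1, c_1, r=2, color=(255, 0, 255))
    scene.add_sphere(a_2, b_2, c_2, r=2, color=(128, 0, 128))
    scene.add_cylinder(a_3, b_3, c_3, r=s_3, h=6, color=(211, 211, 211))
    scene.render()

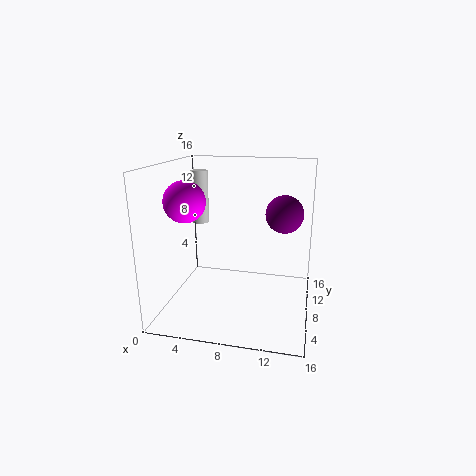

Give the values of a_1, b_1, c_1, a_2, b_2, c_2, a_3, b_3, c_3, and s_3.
a_1 = 4; b_1 = 3; c_1 = 13; a_2 = 13; b_2 = 8; c_2 = 11; a_3 = 3; b_3 = 10; c_3 = 9; s_3 = 1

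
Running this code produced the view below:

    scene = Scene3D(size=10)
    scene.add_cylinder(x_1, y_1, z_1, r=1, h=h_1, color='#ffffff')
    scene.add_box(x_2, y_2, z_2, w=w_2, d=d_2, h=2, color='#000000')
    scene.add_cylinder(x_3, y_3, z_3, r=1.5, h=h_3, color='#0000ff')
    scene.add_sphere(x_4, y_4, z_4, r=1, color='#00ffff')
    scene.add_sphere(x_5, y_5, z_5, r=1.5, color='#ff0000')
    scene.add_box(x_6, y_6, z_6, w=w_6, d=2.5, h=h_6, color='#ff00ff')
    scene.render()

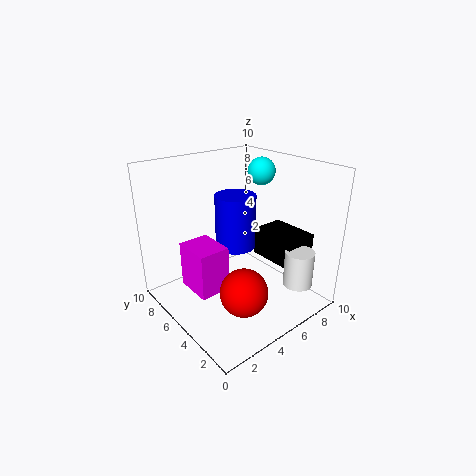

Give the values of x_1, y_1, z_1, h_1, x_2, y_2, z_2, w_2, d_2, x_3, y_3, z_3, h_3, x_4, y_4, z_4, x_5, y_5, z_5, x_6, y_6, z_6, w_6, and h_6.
x_1 = 7.5
y_1 = 1.5
z_1 = 2
h_1 = 2.5
x_2 = 7
y_2 = 2
z_2 = 3
w_2 = 2.5
d_2 = 3.5
x_3 = 6
y_3 = 6.5
z_3 = 3.5
h_3 = 4
x_4 = 8
y_4 = 6
z_4 = 9
x_5 = 3
y_5 = 2
z_5 = 3
x_6 = 1
y_6 = 3.5
z_6 = 2.5
w_6 = 2
h_6 = 3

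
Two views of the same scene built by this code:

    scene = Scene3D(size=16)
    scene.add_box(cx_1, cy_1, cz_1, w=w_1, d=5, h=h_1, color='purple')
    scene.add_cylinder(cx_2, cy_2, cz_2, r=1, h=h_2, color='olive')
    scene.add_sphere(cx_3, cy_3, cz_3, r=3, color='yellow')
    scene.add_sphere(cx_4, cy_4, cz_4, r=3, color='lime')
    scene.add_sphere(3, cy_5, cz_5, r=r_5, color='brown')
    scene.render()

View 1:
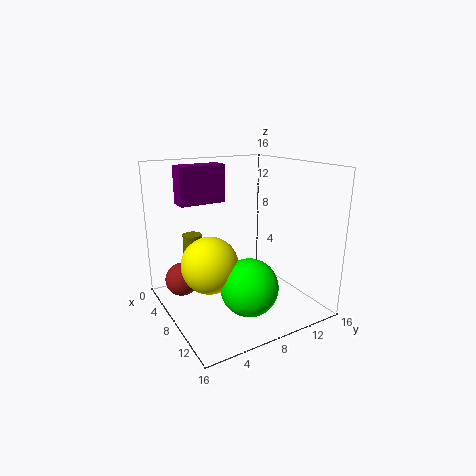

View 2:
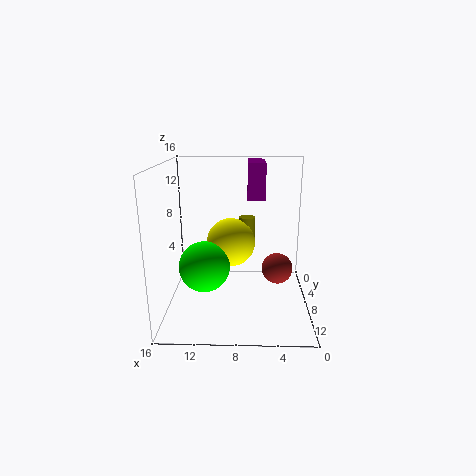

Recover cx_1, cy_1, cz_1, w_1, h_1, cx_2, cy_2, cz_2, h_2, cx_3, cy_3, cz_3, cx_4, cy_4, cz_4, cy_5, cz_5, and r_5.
cx_1 = 5
cy_1 = 2
cz_1 = 12
w_1 = 2
h_1 = 4
cx_2 = 7
cy_2 = 3
cz_2 = 6
h_2 = 3
cx_3 = 9
cy_3 = 4
cz_3 = 6
cx_4 = 12
cy_4 = 7
cz_4 = 4
cy_5 = 3
cz_5 = 2
r_5 = 2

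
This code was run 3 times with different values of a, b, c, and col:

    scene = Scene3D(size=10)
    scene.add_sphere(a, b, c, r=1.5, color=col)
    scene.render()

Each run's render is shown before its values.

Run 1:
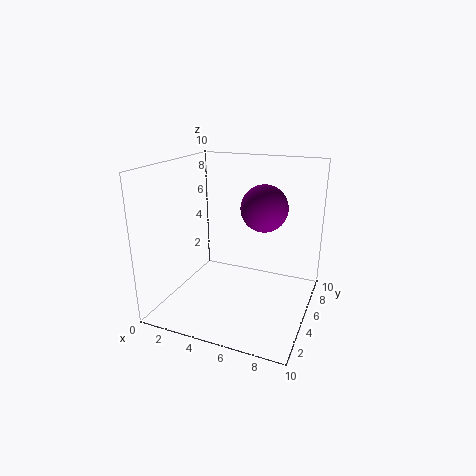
a = 7; b = 4.5; c = 7.5; col = 'purple'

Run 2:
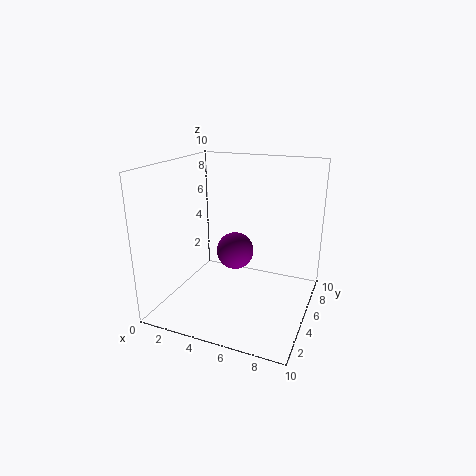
a = 3.5; b = 8; c = 2.5; col = 'purple'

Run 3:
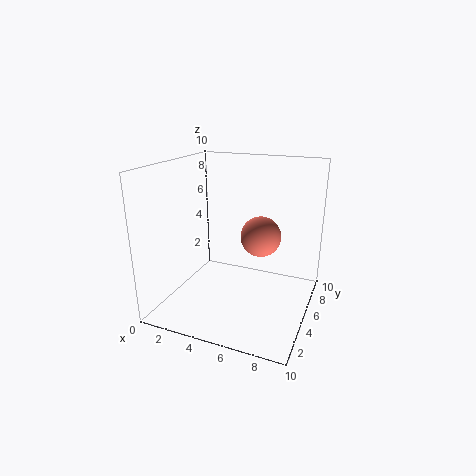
a = 6; b = 7; c = 4.5; col = 'salmon'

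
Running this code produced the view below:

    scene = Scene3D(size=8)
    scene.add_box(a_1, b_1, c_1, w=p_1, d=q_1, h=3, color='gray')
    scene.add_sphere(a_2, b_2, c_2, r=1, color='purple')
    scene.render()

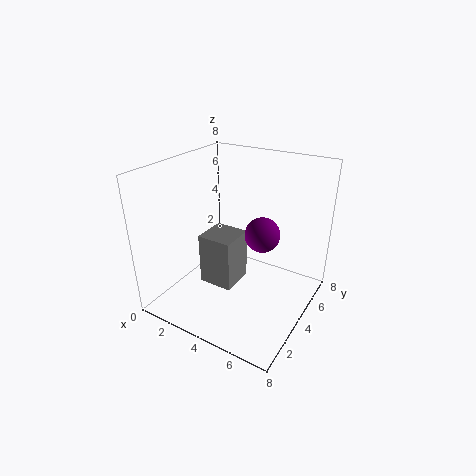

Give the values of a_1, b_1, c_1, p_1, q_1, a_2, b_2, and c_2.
a_1 = 2
b_1 = 3
c_1 = 1
p_1 = 2
q_1 = 2
a_2 = 5
b_2 = 5
c_2 = 4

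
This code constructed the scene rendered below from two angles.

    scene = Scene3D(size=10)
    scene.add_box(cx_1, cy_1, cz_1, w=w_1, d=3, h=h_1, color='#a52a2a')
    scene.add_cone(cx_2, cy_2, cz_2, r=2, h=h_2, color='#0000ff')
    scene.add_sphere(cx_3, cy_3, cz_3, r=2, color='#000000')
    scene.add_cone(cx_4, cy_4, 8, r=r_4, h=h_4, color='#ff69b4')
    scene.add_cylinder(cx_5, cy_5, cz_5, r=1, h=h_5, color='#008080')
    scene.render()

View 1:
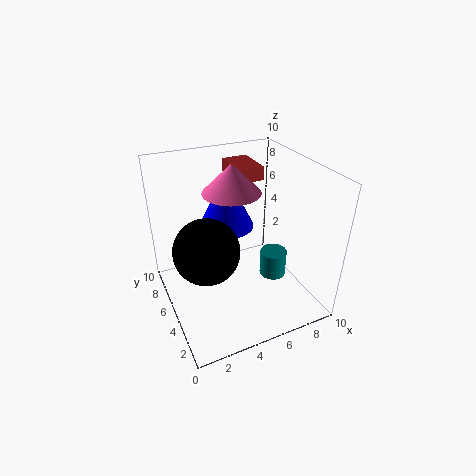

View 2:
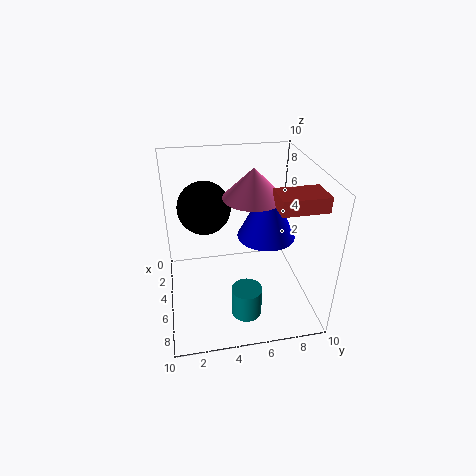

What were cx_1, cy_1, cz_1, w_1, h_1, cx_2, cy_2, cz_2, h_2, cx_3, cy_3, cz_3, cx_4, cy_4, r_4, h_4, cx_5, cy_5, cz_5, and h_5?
cx_1 = 6
cy_1 = 7
cz_1 = 8
w_1 = 2
h_1 = 1
cx_2 = 5
cy_2 = 7
cz_2 = 5
h_2 = 4
cx_3 = 2
cy_3 = 3
cz_3 = 6
cx_4 = 5
cy_4 = 6
r_4 = 2
h_4 = 2
cx_5 = 8
cy_5 = 5
cz_5 = 1
h_5 = 2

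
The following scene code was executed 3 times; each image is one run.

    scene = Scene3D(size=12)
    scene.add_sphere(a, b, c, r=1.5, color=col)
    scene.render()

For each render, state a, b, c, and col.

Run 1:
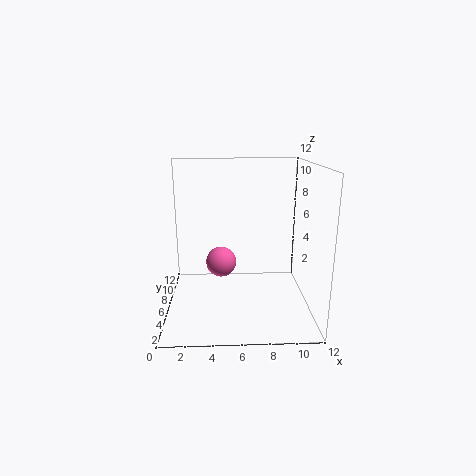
a = 4.5
b = 10.5
c = 2
col = 'hotpink'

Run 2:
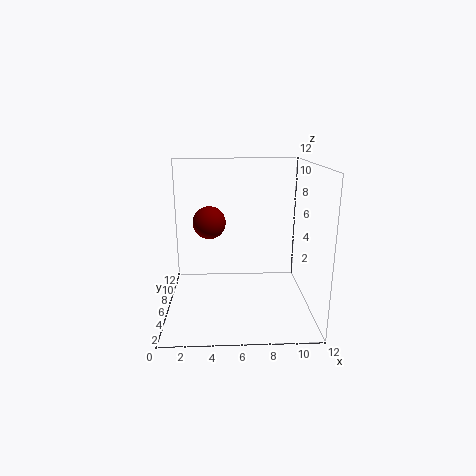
a = 3.5
b = 9
c = 6.5
col = 'maroon'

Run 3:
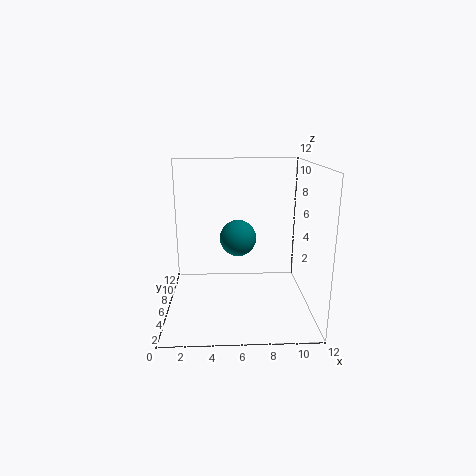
a = 6
b = 6
c = 6
col = 'teal'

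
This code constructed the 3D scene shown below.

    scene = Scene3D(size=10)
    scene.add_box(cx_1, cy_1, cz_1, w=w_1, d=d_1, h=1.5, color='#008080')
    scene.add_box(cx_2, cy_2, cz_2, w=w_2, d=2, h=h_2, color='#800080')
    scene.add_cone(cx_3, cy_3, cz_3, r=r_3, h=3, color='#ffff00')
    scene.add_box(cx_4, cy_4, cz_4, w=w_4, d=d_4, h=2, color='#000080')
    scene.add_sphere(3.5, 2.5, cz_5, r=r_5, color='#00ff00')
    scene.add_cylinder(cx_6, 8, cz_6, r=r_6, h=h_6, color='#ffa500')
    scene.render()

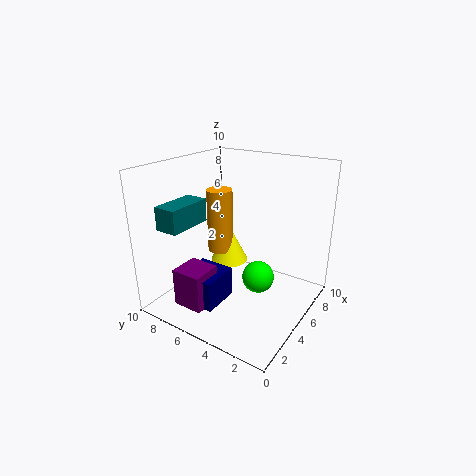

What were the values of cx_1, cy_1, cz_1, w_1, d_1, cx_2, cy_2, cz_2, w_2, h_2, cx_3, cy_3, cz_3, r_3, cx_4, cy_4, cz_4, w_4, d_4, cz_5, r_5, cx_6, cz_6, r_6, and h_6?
cx_1 = 0.5; cy_1 = 6.5; cz_1 = 6.5; w_1 = 3; d_1 = 1.5; cx_2 = 0.5; cy_2 = 5; cz_2 = 1.5; w_2 = 2; h_2 = 2.5; cx_3 = 7.5; cy_3 = 7.5; cz_3 = 1.5; r_3 = 1.5; cx_4 = 1; cy_4 = 4.5; cz_4 = 1.5; w_4 = 2.5; d_4 = 2.5; cz_5 = 3.5; r_5 = 1; cx_6 = 7; cz_6 = 2.5; r_6 = 1; h_6 = 5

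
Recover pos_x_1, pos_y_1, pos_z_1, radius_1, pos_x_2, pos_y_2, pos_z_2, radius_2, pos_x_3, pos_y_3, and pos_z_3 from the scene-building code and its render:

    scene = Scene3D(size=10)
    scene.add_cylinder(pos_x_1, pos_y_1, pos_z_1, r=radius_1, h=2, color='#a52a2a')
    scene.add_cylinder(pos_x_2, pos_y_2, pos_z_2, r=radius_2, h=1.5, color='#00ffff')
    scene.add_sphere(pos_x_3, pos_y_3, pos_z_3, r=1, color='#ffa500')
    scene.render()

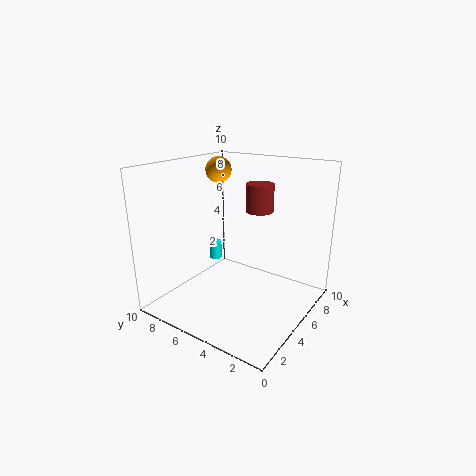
pos_x_1 = 7; pos_y_1 = 4.5; pos_z_1 = 6.5; radius_1 = 1; pos_x_2 = 7.5; pos_y_2 = 9; pos_z_2 = 1.5; radius_2 = 0.5; pos_x_3 = 7.5; pos_y_3 = 8.5; pos_z_3 = 9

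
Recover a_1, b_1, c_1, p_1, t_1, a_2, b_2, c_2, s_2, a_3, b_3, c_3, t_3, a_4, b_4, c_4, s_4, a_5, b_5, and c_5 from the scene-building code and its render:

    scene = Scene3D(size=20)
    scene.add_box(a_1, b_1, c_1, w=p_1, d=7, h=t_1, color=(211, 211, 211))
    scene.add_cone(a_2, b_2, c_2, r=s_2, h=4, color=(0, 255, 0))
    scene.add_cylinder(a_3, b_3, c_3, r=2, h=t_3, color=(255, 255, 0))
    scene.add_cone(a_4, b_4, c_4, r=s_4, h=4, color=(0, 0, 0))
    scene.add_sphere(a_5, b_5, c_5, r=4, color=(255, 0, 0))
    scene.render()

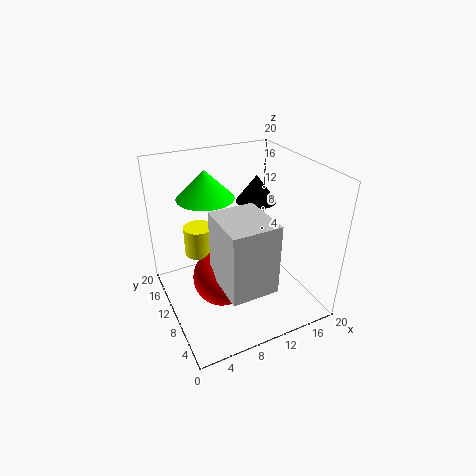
a_1 = 5, b_1 = 1, c_1 = 7, p_1 = 6, t_1 = 9, a_2 = 7, b_2 = 14, c_2 = 15, s_2 = 4, a_3 = 5, b_3 = 12, c_3 = 8, t_3 = 4, a_4 = 15, b_4 = 14, c_4 = 13, s_4 = 3, a_5 = 7, b_5 = 9, c_5 = 5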